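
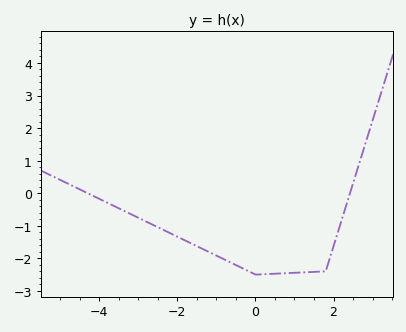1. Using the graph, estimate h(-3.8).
-0.288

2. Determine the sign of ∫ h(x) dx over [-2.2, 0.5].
negative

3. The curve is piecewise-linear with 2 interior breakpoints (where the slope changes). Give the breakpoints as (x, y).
(0, -2.5); (1.8, -2.4)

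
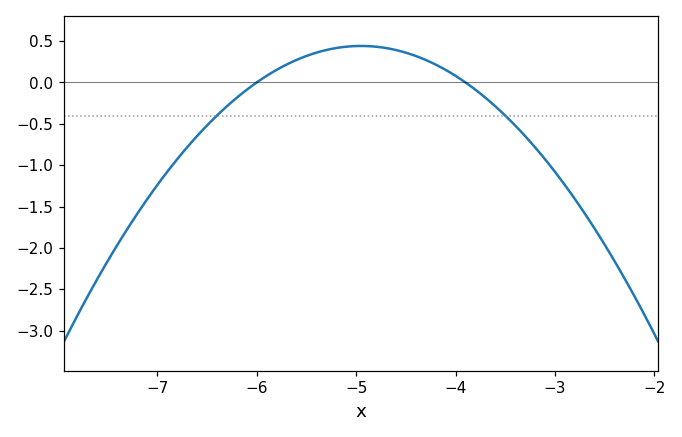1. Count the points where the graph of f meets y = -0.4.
2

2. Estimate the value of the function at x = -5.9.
0.1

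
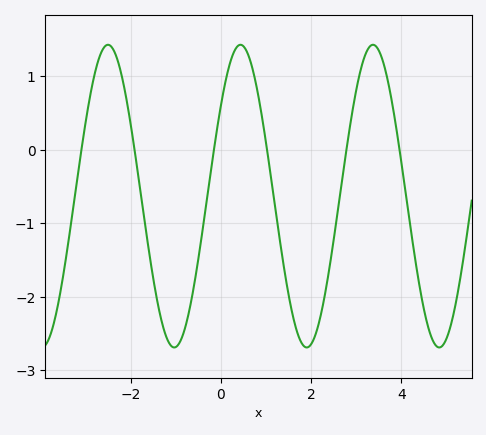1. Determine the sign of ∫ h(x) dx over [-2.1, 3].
negative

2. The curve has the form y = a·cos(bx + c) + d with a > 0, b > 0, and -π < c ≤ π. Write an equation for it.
y = 2.06cos(2.14x - 0.932) - 0.63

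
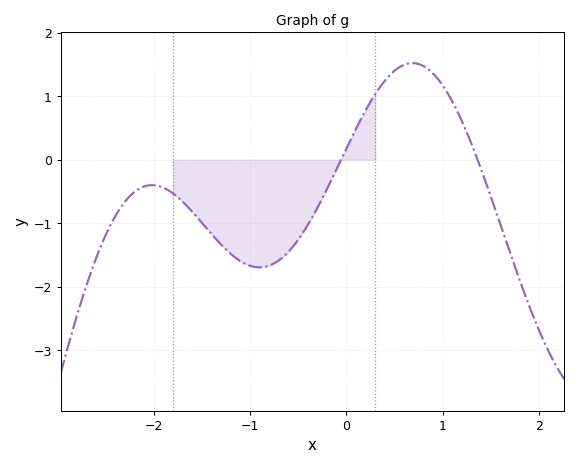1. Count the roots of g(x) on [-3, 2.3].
2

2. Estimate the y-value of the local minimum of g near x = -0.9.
-1.7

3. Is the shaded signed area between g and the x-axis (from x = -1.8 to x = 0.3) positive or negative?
negative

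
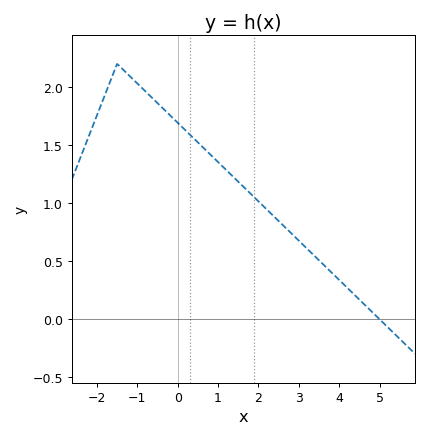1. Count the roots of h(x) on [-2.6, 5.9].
1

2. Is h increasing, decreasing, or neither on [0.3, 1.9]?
decreasing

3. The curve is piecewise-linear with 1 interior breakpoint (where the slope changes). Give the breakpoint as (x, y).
(-1.5, 2.2)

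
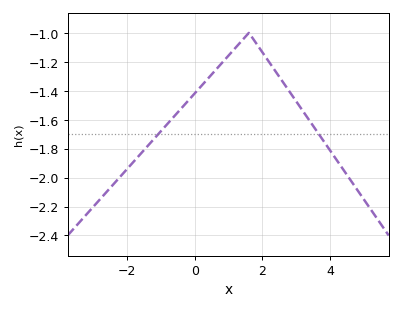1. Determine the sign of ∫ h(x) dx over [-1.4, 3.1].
negative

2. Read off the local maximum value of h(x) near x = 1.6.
-1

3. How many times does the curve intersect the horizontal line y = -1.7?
2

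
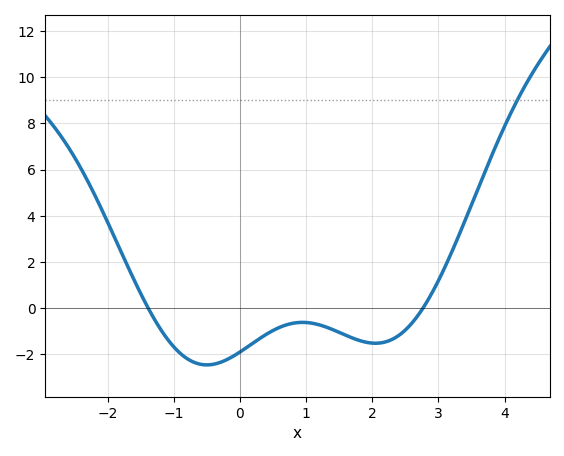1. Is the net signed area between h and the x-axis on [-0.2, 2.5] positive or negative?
negative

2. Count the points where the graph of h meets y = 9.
1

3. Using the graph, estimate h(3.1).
1.8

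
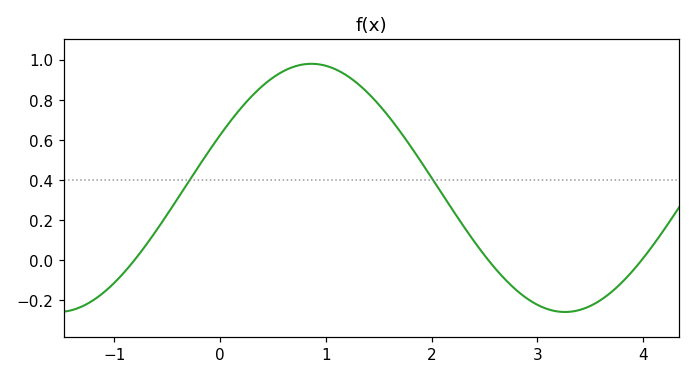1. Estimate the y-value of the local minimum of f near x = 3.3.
-0.26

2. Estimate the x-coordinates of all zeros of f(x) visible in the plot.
-0.808, 2.54, 3.99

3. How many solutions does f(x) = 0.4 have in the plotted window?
2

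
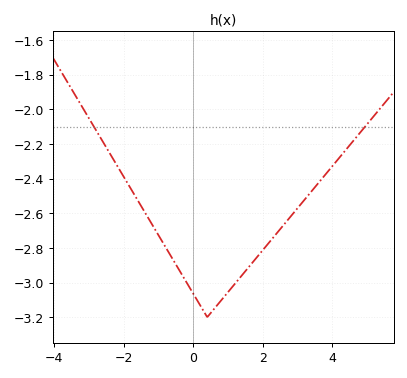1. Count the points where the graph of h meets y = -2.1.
2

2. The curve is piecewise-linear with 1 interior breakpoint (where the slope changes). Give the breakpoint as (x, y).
(0.4, -3.2)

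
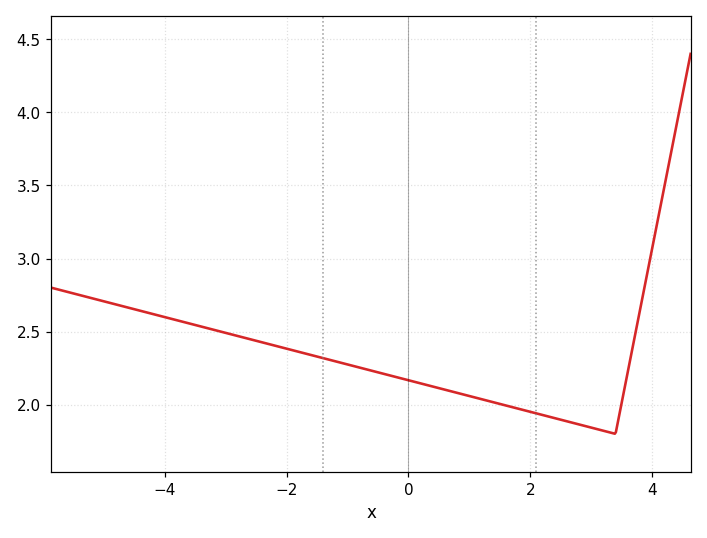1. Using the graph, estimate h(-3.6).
2.56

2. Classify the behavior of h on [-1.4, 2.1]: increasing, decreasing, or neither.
decreasing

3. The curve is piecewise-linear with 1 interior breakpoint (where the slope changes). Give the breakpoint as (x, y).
(3.4, 1.8)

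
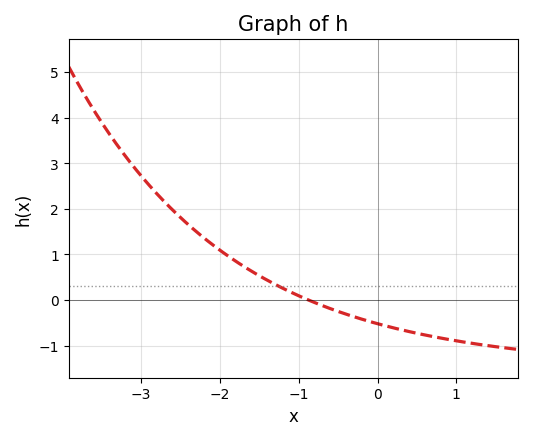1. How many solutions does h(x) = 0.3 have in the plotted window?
1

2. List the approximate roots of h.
-0.9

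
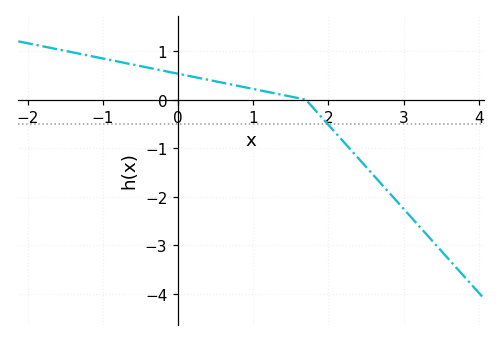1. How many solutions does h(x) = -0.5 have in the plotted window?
1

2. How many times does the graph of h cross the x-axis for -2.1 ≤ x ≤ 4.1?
1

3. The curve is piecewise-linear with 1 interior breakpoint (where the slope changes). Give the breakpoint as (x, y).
(1.7, 0)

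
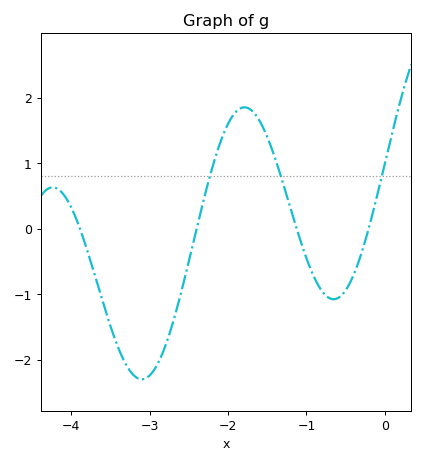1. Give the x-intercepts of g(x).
-3.9, -2.4, -1.1, -0.2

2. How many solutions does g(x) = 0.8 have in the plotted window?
3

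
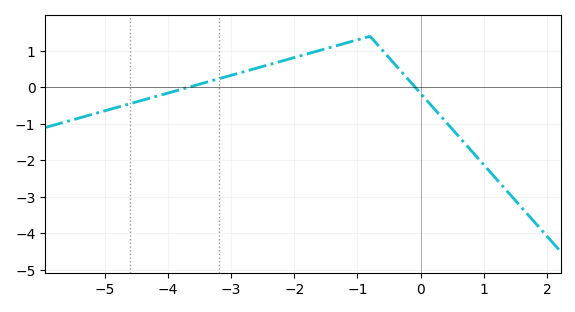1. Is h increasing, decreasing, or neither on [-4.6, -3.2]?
increasing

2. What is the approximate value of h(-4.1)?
-0.204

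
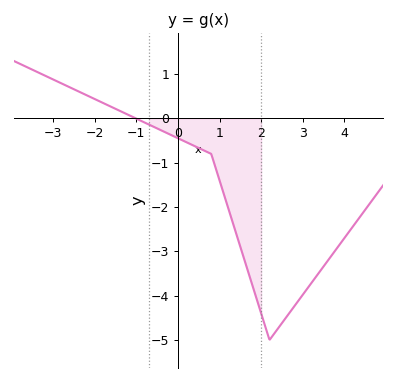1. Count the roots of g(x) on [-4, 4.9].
1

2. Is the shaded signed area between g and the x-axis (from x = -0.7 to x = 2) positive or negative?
negative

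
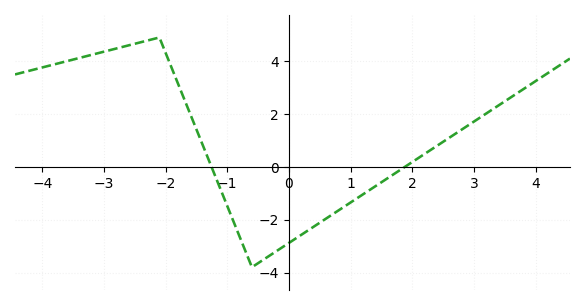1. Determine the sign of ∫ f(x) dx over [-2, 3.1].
negative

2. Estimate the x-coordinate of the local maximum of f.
-2.2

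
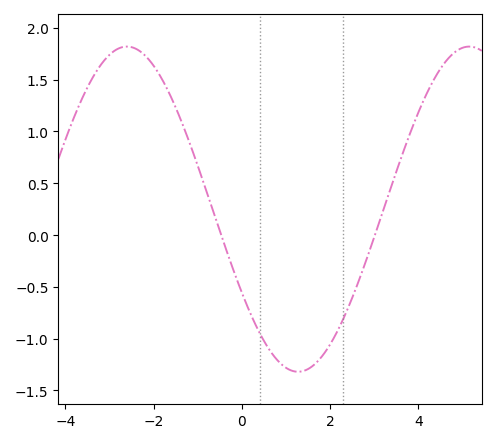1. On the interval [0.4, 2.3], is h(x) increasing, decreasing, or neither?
neither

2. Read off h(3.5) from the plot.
0.614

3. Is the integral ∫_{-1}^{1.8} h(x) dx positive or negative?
negative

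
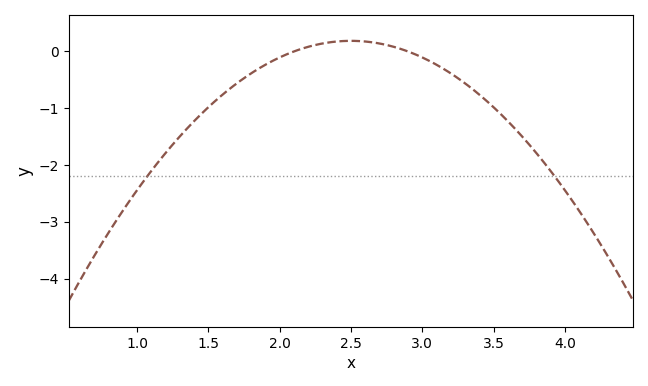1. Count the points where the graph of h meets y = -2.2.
2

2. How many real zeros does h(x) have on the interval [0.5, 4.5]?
2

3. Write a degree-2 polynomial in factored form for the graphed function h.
y = -1.17(x - 2.1)(x - 2.9)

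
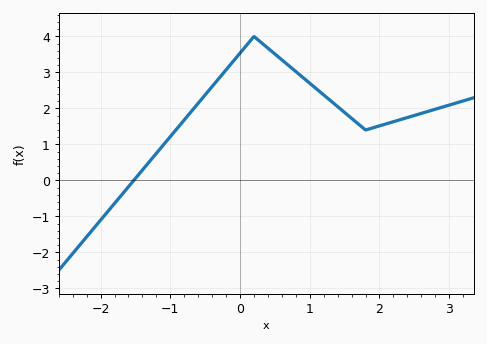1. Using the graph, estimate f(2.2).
1.63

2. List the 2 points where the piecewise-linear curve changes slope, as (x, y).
(0.2, 4); (1.8, 1.4)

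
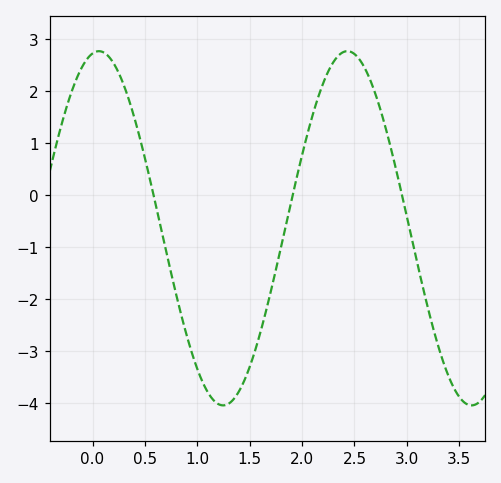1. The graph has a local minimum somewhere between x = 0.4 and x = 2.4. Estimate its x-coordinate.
1.2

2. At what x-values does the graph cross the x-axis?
0.6, 1.9, 3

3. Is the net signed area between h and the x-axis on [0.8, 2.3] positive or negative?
negative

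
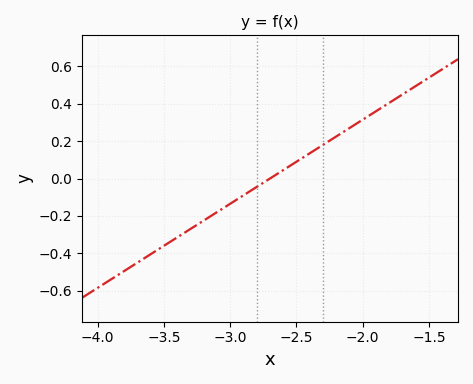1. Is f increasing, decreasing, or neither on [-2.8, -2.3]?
increasing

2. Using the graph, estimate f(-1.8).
0.4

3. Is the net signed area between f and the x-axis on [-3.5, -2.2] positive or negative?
negative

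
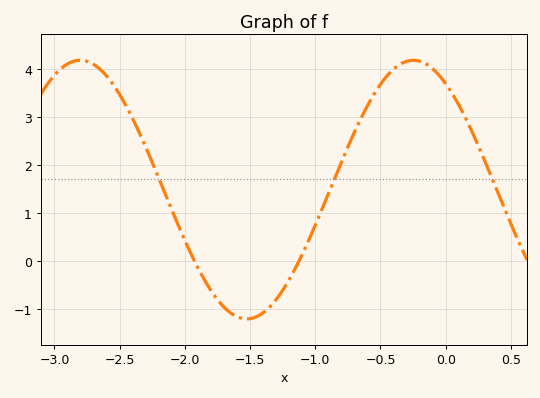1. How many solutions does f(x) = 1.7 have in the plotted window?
3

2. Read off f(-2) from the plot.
0.4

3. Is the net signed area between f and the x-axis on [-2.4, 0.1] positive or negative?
positive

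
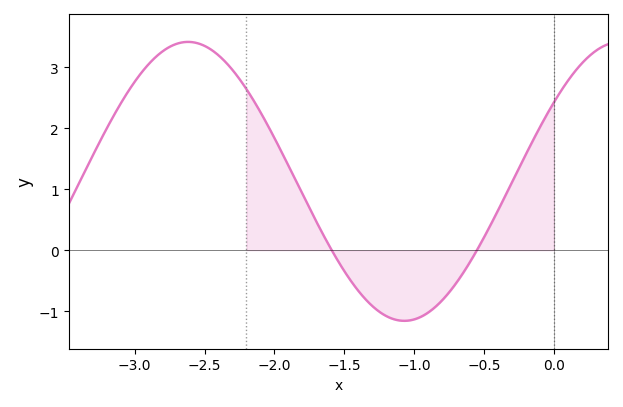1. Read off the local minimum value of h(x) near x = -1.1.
-1.2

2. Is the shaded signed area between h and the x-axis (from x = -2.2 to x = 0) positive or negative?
positive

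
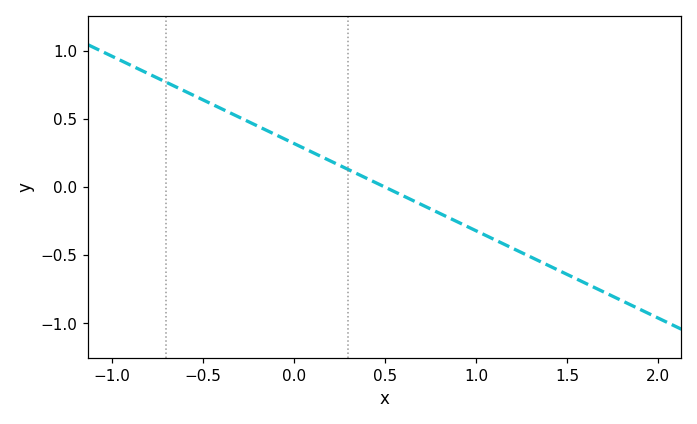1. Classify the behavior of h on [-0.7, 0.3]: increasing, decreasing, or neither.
decreasing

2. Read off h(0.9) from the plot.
-0.256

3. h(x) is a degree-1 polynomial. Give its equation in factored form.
y = -0.64(x - 0.5)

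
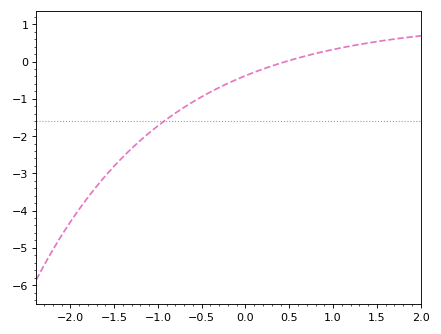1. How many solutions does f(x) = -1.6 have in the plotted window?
1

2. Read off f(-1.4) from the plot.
-2.56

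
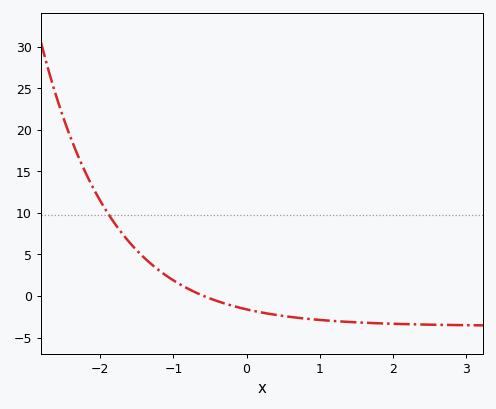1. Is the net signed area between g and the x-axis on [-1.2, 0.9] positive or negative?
negative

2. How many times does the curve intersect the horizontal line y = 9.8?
1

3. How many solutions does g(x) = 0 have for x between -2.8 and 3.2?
1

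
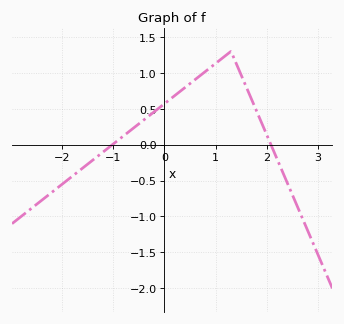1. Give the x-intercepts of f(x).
-1.02, 2.08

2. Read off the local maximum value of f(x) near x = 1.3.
1.3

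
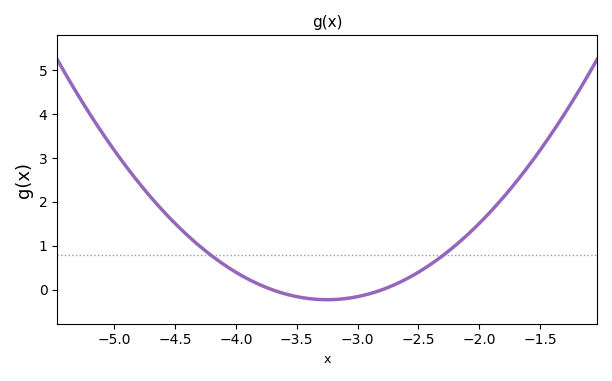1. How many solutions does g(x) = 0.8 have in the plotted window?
2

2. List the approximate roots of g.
-3.7, -2.8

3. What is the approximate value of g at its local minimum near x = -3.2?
-0.225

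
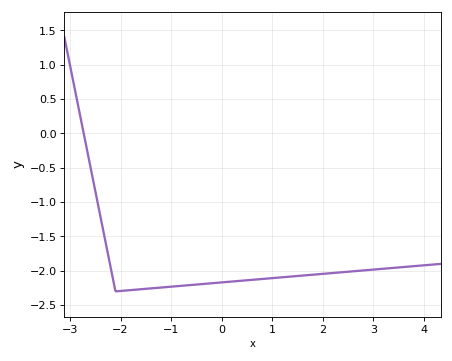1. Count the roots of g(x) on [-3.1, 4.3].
1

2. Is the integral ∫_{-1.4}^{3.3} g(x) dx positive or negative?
negative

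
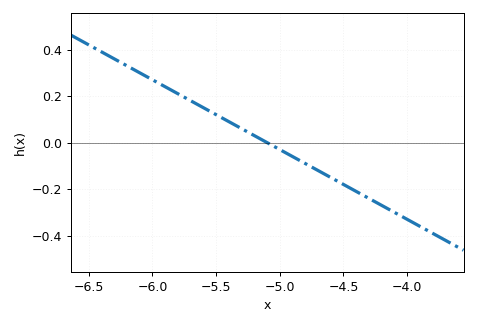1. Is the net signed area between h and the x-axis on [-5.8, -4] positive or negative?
negative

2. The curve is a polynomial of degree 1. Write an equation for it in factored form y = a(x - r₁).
y = -0.3(x + 5.1)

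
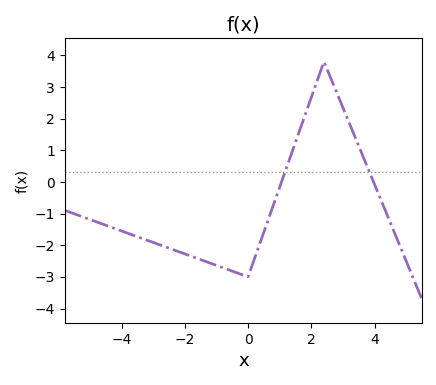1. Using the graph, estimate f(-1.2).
-2.6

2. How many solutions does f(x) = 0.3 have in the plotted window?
2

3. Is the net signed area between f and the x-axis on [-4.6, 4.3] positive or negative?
negative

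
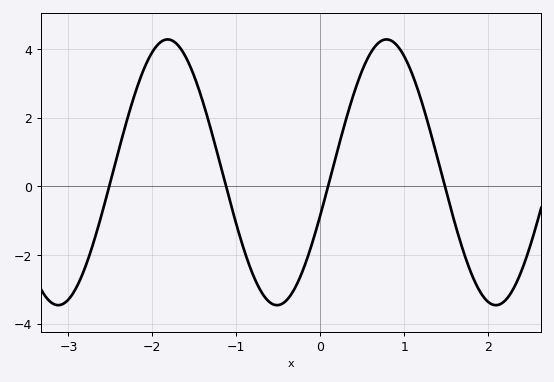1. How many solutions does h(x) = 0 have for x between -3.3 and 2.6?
4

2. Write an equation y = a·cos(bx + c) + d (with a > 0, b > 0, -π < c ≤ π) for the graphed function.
y = 3.87cos(2.4x - 1.9) + 0.41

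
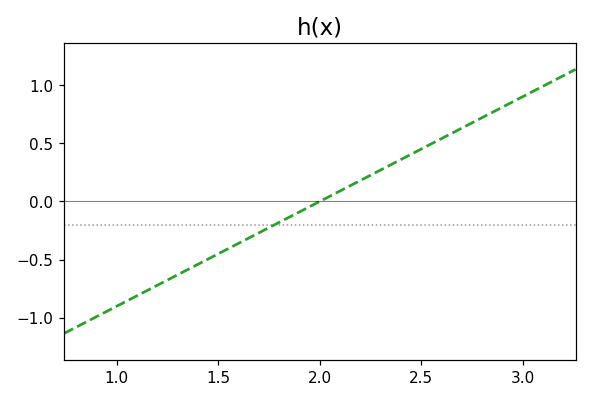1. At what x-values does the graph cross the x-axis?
2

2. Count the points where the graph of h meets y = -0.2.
1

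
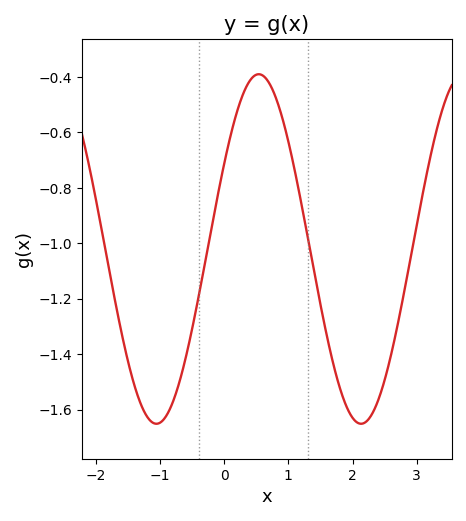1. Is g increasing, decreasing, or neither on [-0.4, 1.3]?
neither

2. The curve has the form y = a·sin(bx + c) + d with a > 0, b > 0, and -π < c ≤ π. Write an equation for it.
y = 0.63sin(2x + 0.51) - 1.02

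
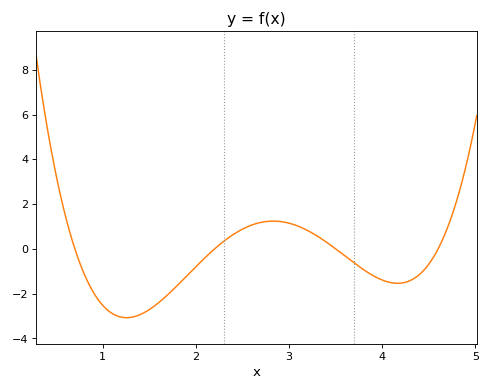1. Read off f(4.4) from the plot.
-1.14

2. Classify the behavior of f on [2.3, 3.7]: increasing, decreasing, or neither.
neither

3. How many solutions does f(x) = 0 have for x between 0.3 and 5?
4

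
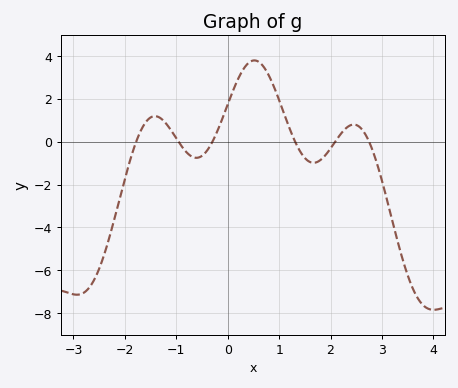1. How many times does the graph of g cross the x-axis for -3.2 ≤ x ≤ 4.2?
6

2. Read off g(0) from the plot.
1.8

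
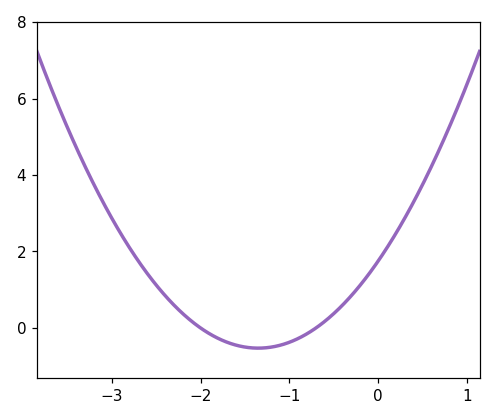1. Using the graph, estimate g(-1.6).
-0.45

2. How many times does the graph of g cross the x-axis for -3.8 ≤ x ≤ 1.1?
2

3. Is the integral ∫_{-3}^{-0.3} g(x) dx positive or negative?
positive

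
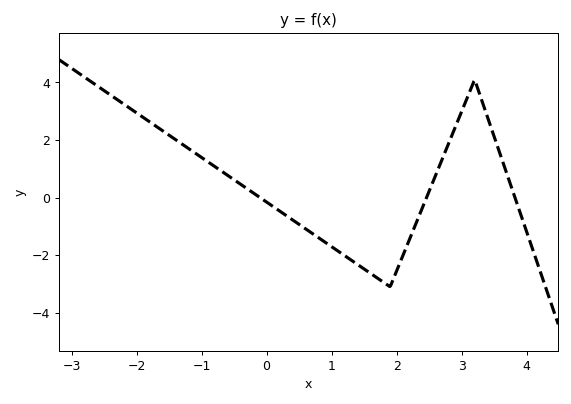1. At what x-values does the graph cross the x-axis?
-0.101, 2.46, 3.82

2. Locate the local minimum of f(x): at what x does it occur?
1.9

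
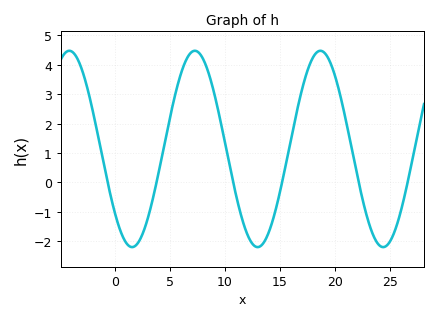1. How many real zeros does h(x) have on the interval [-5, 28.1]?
6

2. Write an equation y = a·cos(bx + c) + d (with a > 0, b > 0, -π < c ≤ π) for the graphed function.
y = 3.34cos(0.55x + 2.29) + 1.14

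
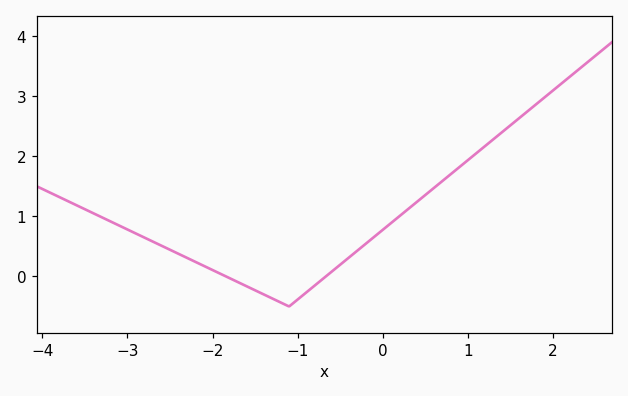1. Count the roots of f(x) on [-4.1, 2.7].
2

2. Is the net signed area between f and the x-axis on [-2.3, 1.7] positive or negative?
positive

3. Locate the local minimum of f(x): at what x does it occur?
-1.1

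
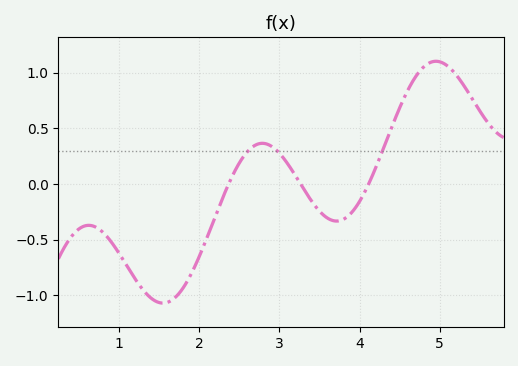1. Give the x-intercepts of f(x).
2.37, 3.26, 4.11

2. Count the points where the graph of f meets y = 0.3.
3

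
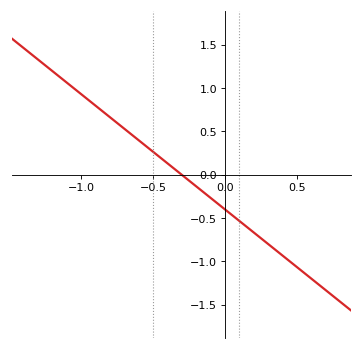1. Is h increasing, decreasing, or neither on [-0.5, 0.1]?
decreasing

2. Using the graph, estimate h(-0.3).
0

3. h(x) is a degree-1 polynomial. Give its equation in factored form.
y = -1.33(x + 0.3)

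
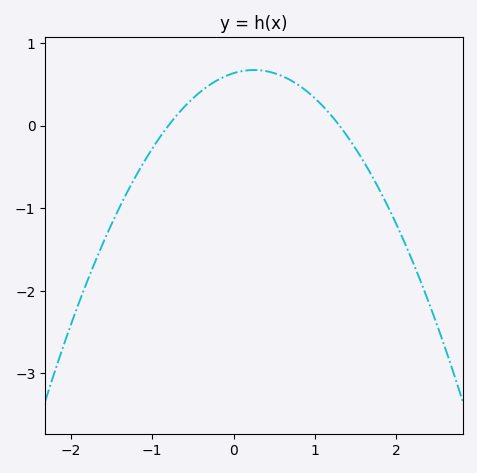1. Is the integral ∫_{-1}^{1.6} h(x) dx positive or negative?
positive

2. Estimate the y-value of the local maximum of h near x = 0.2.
0.673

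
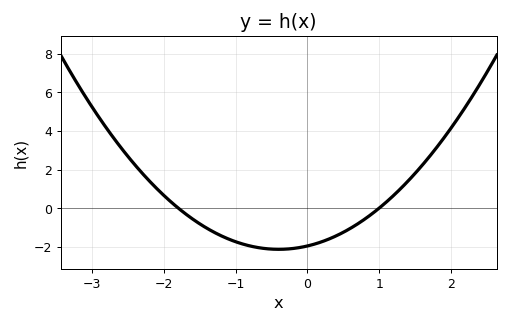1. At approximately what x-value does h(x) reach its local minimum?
-0.4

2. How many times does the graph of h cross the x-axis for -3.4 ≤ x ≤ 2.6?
2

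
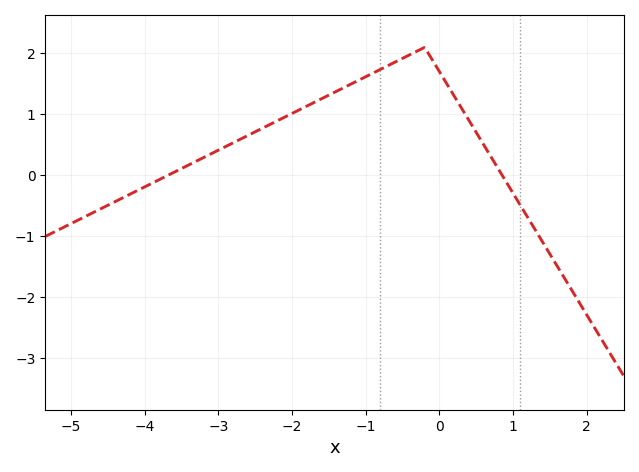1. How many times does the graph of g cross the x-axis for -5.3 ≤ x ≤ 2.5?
2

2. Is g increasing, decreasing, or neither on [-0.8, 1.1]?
neither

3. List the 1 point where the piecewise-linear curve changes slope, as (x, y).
(-0.2, 2.1)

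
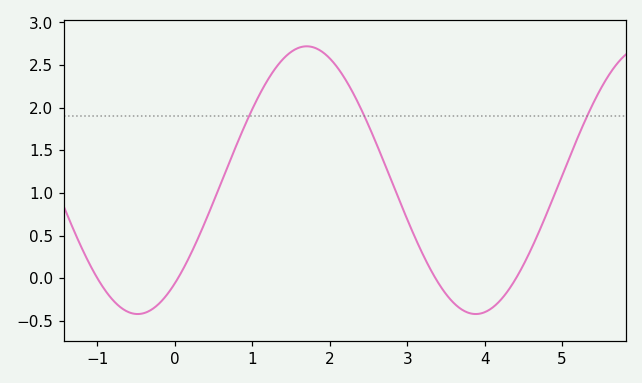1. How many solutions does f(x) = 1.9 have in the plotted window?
3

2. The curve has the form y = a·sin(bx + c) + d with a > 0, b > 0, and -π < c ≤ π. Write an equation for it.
y = 1.57sin(1.4x - 0.88) + 1.15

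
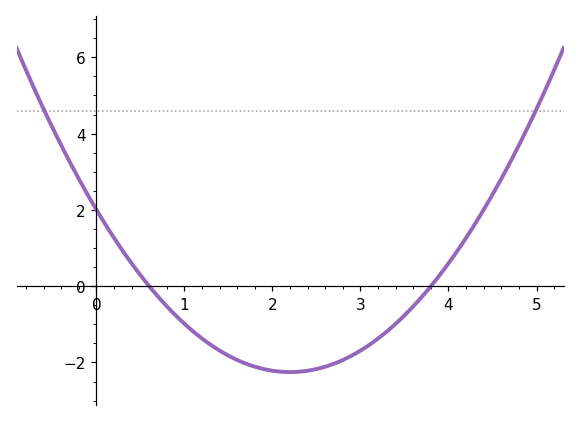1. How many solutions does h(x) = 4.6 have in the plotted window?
2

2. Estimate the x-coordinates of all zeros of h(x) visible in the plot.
0.6, 3.8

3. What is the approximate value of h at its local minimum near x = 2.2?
-2.2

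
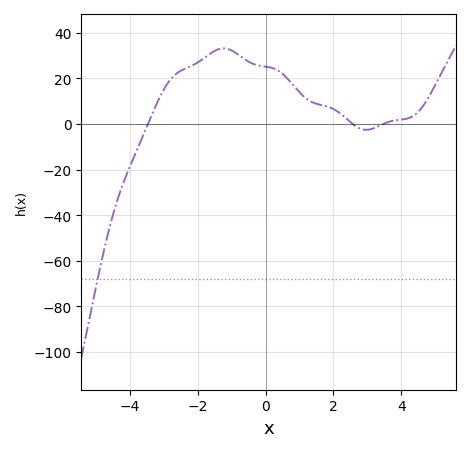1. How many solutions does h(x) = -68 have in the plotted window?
1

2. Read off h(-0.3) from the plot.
26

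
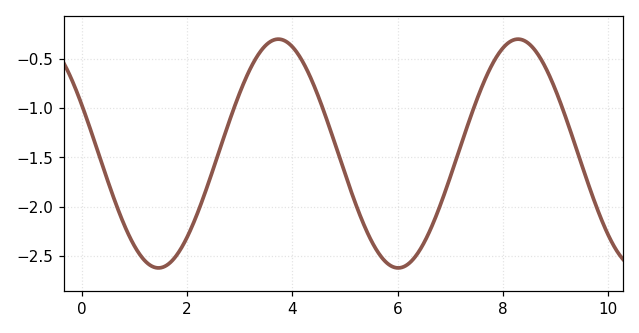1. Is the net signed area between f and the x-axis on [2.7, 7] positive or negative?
negative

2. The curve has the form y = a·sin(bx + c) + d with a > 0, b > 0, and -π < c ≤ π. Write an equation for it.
y = 1.16sin(1.38x + 2.7) - 1.46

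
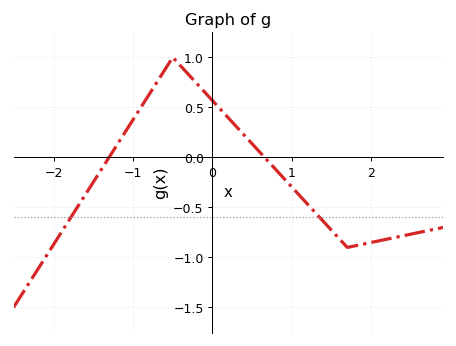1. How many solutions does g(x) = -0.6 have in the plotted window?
2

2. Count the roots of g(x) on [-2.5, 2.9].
2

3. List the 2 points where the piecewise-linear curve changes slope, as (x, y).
(-0.5, 1); (1.7, -0.9)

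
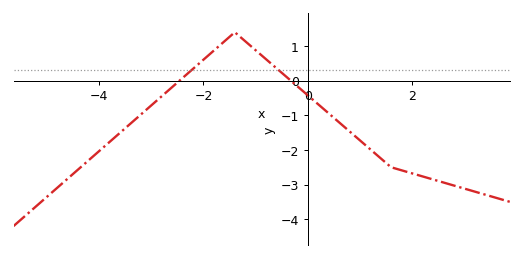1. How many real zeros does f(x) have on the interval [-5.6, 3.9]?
2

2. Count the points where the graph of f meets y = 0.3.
2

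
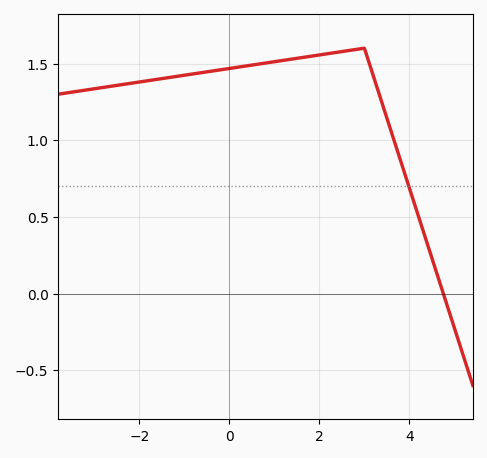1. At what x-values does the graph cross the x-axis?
4.75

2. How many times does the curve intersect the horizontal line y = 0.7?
1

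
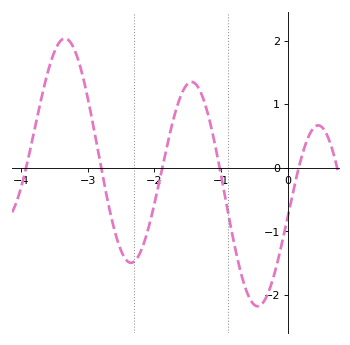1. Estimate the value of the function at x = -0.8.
-1.22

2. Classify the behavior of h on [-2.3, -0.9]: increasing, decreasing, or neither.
neither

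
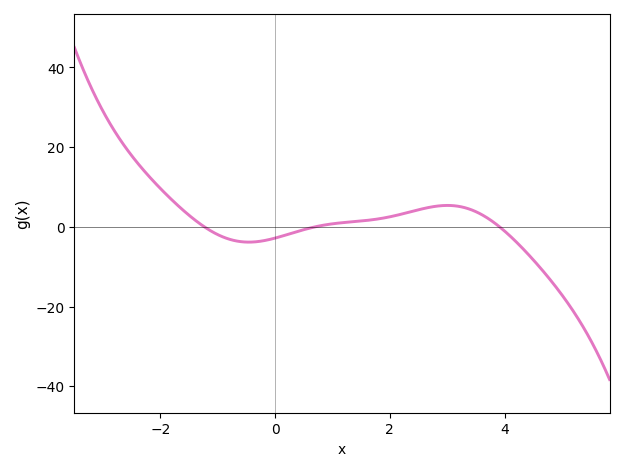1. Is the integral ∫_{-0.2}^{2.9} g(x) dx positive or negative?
positive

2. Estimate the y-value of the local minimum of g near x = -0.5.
-3.82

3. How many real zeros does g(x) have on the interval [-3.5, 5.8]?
3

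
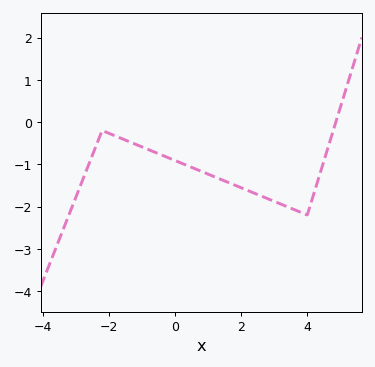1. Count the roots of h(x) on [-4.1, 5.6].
1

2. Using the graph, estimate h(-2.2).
-0.2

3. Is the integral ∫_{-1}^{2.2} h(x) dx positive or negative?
negative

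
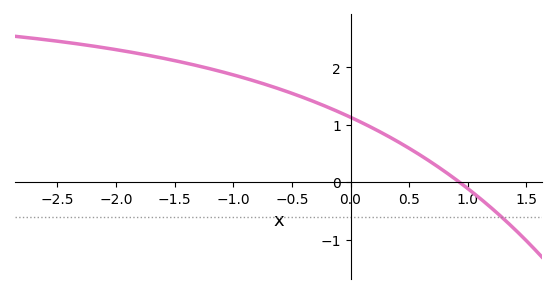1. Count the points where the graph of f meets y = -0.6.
1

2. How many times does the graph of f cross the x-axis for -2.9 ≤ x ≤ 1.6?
1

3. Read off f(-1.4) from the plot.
2.1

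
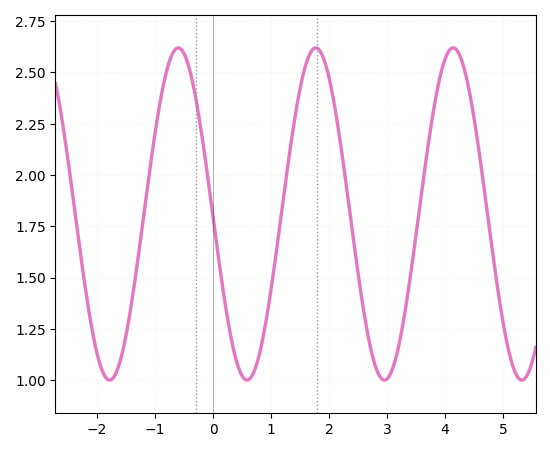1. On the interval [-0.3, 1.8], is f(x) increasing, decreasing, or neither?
neither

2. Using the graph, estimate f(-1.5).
1.22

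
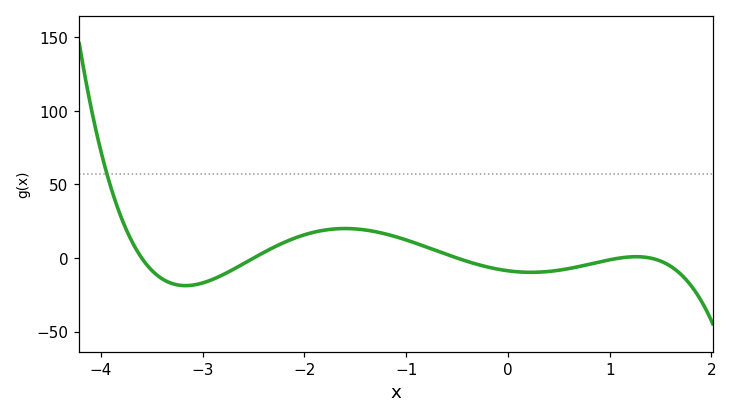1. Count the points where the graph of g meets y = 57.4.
1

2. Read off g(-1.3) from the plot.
17.9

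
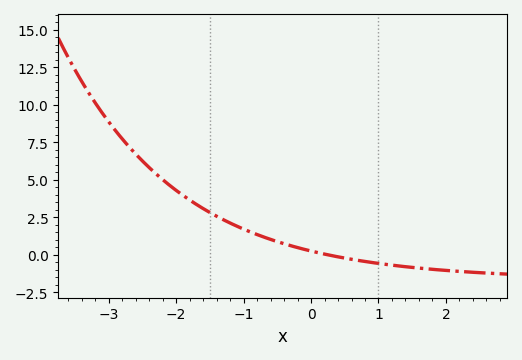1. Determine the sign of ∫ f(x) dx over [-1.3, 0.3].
positive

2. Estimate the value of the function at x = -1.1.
2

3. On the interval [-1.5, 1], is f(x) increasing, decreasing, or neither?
decreasing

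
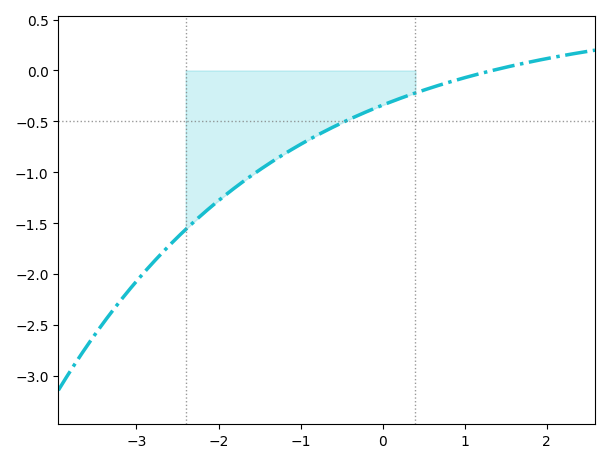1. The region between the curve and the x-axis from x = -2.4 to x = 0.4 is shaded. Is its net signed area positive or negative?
negative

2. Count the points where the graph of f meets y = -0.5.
1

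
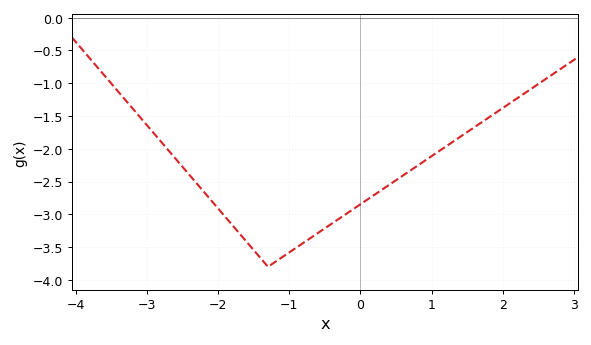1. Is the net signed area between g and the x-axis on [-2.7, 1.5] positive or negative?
negative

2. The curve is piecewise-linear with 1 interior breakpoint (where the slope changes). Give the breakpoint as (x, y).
(-1.3, -3.8)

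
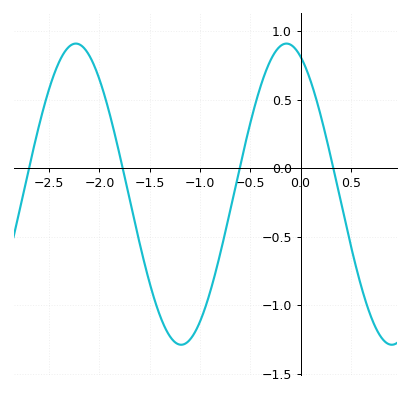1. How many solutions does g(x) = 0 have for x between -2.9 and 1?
4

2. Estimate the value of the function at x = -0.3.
0.786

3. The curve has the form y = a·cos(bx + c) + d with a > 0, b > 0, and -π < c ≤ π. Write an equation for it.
y = 1.1cos(3x + 0.42) - 0.19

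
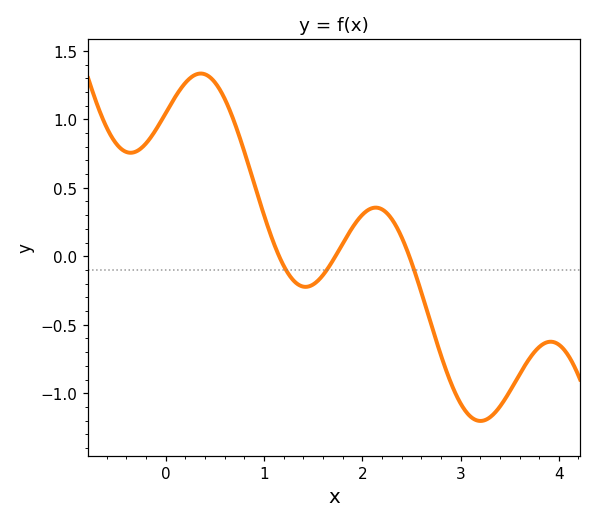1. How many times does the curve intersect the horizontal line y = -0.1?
3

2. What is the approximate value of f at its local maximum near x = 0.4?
1.35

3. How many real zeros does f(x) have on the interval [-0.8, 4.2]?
3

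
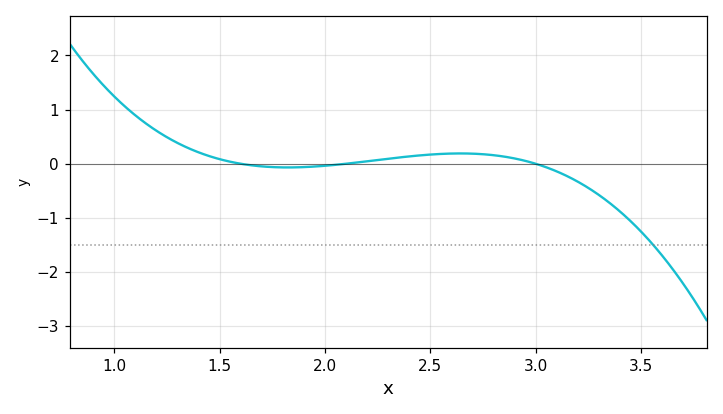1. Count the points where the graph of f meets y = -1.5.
1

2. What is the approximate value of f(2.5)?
0.2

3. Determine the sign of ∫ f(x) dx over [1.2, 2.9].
positive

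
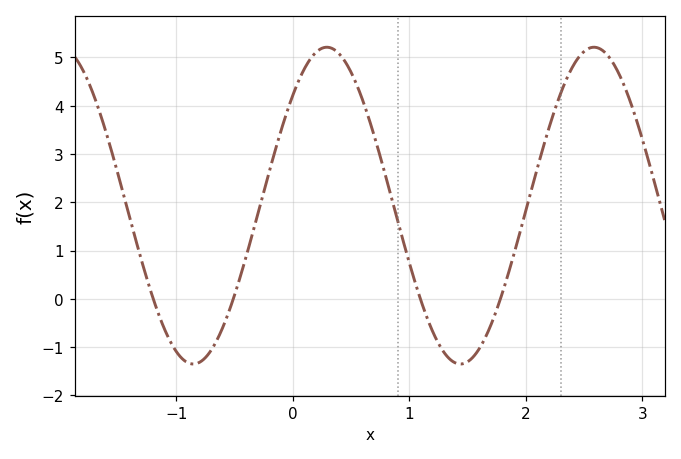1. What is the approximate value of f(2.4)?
4.8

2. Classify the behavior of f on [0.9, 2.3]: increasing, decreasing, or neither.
neither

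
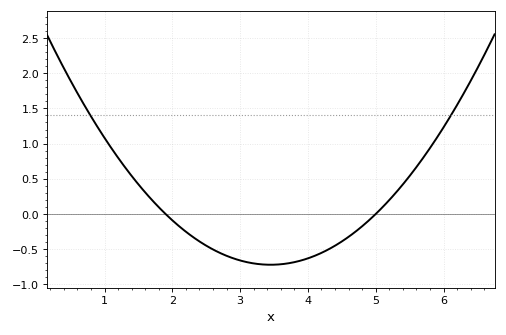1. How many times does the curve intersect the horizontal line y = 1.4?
2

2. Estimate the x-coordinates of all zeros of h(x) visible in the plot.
1.9, 5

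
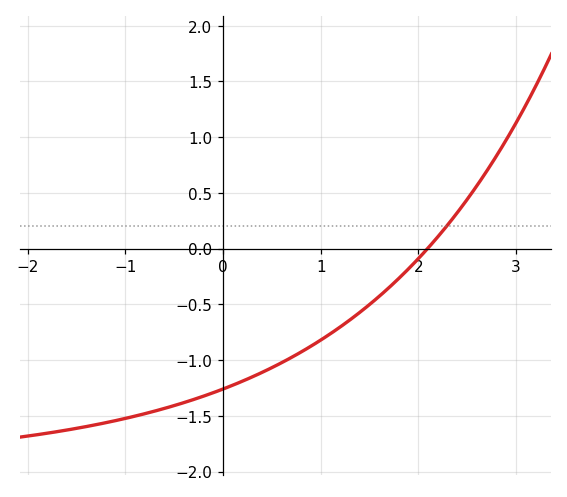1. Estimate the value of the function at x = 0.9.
-0.9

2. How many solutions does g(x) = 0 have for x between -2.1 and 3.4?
1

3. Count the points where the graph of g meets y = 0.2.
1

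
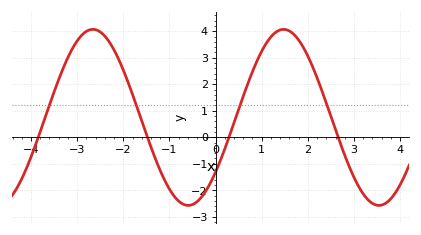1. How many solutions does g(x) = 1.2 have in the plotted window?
4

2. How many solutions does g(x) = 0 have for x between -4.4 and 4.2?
4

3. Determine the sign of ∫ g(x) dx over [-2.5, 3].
positive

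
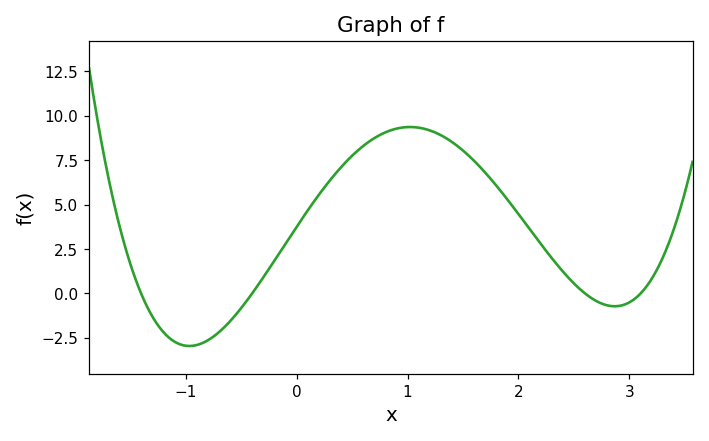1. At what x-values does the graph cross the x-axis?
-1.4, -0.4, 2.6, 3.1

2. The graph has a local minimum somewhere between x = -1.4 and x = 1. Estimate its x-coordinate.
-1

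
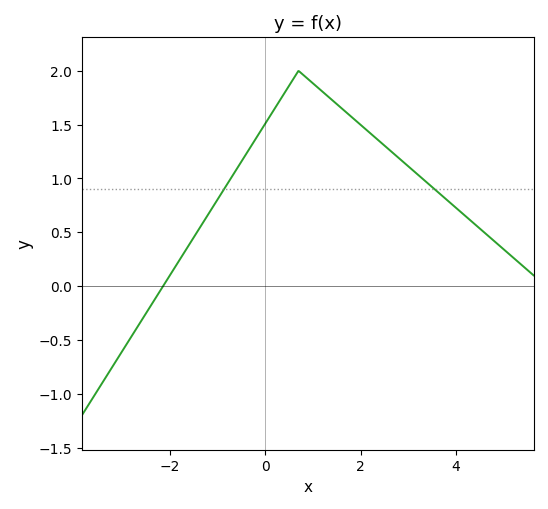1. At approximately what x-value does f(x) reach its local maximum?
0.7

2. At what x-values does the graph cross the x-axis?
-2.14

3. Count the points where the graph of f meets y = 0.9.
2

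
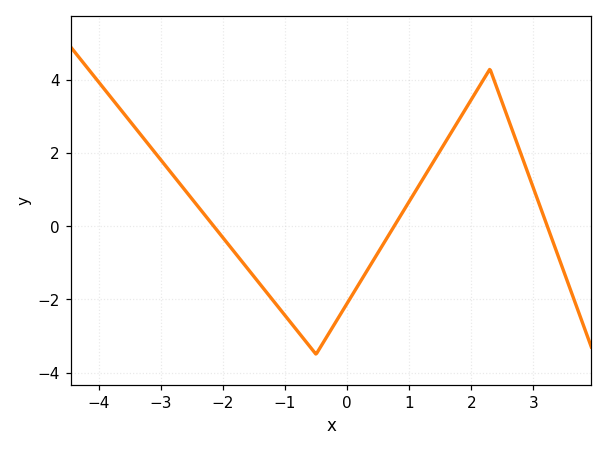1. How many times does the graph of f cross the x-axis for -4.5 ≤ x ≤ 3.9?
3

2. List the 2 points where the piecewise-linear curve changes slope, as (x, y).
(-0.5, -3.5); (2.3, 4.3)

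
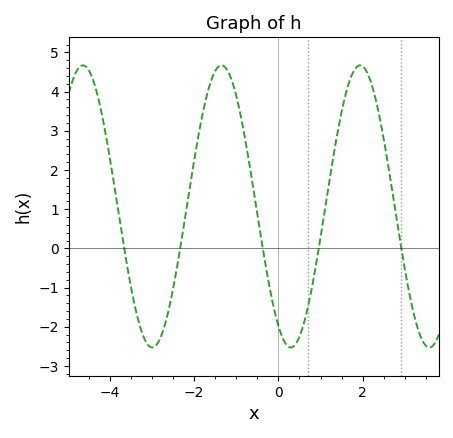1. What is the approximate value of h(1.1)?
0.963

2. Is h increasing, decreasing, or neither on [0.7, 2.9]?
neither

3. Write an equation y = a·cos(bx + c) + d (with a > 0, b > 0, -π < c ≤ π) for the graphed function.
y = 3.6cos(1.91x + 2.58) + 1.07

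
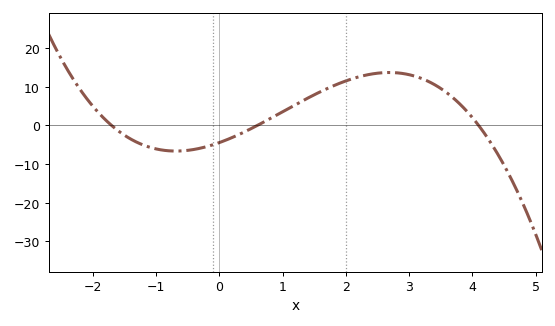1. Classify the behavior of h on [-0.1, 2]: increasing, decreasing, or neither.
increasing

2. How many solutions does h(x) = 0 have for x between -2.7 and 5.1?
3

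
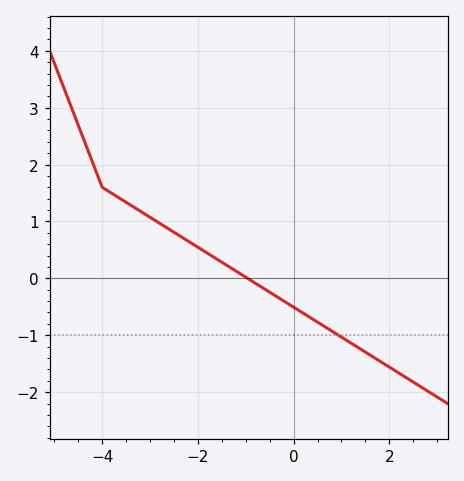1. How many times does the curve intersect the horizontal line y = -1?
1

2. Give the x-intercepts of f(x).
-1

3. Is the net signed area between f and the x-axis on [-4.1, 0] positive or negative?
positive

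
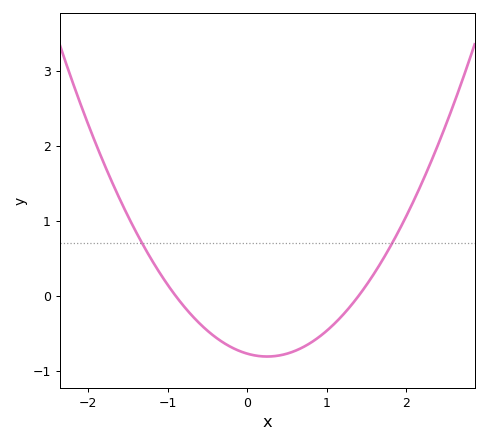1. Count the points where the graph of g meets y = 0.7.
2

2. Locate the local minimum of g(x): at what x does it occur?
0.2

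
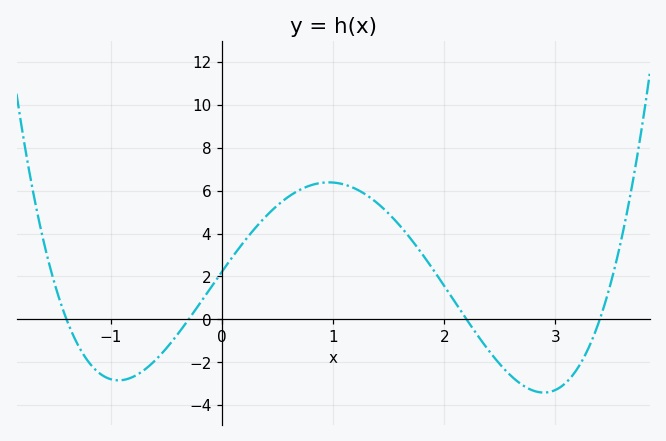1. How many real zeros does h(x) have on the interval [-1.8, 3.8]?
4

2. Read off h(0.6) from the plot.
5.73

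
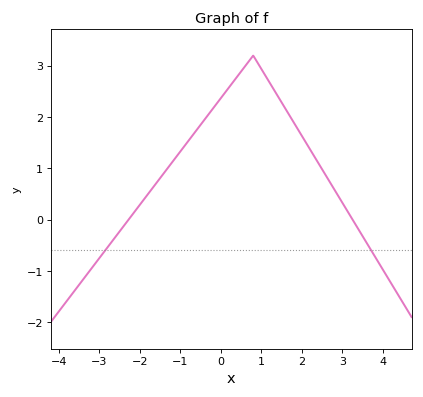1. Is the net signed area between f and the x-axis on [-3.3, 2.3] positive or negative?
positive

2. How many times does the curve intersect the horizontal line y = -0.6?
2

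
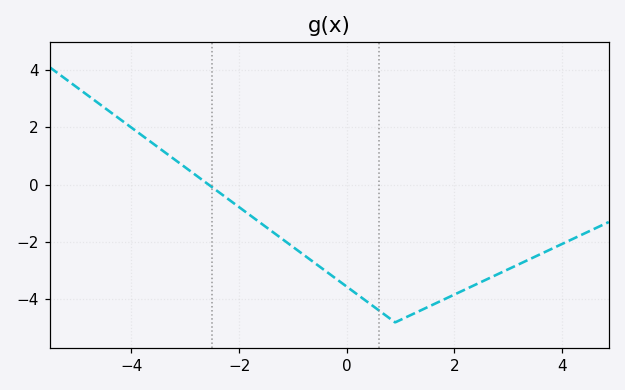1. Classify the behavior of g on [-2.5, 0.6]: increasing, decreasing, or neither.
decreasing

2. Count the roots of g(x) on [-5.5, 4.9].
1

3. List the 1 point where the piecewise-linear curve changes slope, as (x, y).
(0.9, -4.8)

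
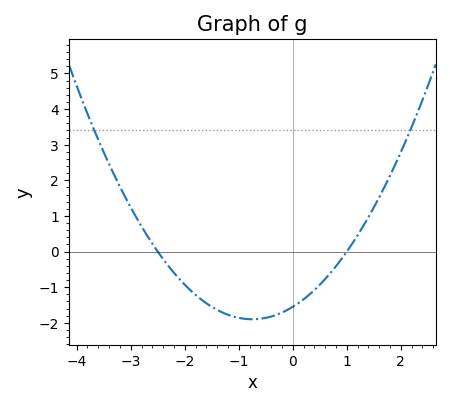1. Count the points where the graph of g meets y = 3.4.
2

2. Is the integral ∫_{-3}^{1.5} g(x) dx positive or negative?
negative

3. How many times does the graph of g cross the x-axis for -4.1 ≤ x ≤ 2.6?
2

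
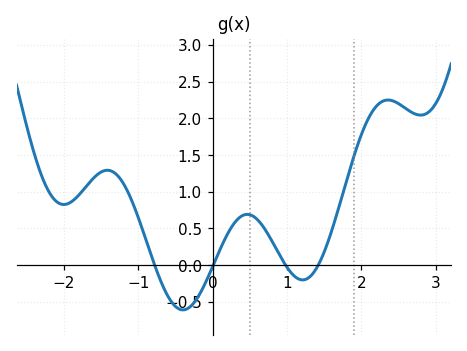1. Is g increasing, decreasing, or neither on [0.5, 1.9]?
neither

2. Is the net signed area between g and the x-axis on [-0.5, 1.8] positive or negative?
positive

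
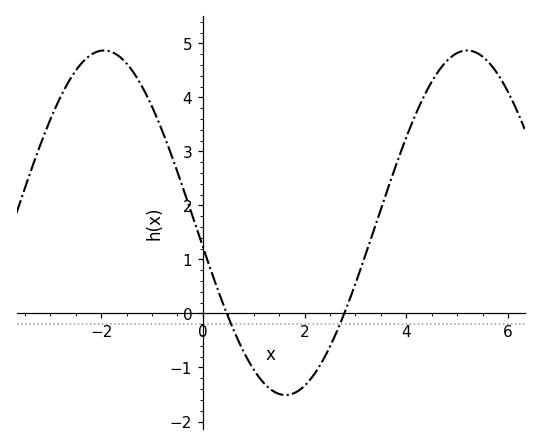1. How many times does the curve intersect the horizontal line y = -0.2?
2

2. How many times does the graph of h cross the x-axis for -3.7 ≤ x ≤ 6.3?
2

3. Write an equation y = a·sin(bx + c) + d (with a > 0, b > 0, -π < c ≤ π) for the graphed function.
y = 3.19sin(0.88x - 3) + 1.68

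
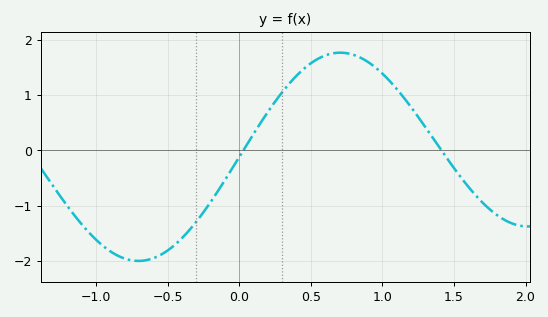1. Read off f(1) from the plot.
1.39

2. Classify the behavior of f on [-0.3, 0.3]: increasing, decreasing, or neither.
increasing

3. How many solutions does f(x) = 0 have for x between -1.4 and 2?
2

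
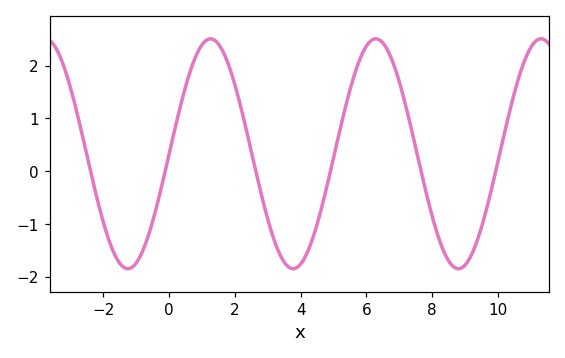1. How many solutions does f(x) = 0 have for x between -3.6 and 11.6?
6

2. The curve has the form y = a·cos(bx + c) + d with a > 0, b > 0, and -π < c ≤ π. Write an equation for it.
y = 2.18cos(1.25x - 1.57) + 0.33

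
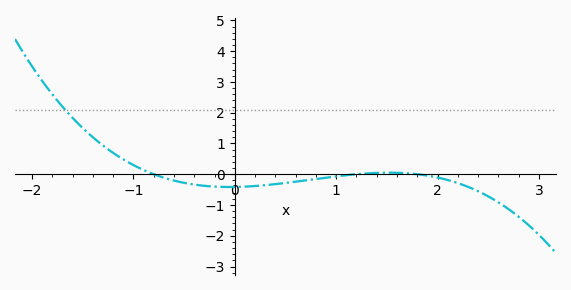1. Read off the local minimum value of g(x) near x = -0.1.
-0.416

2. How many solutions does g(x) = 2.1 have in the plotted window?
1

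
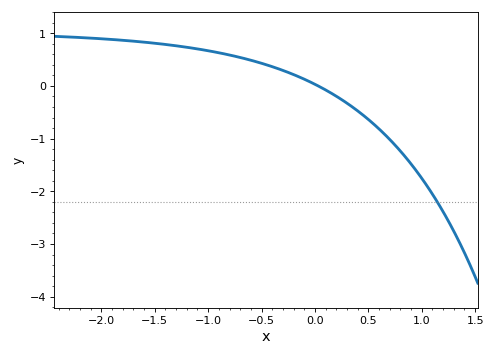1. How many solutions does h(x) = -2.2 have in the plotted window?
1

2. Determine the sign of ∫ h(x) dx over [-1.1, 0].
positive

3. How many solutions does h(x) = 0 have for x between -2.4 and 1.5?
1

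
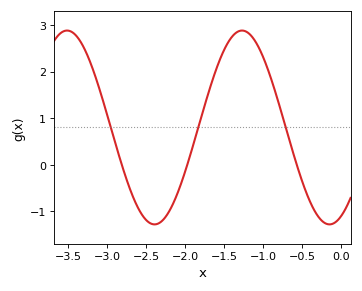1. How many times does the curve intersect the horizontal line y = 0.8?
3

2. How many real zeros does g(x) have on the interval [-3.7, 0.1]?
3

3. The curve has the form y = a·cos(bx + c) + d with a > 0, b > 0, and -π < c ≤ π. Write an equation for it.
y = 2.08cos(2.8x - 2.7) + 0.8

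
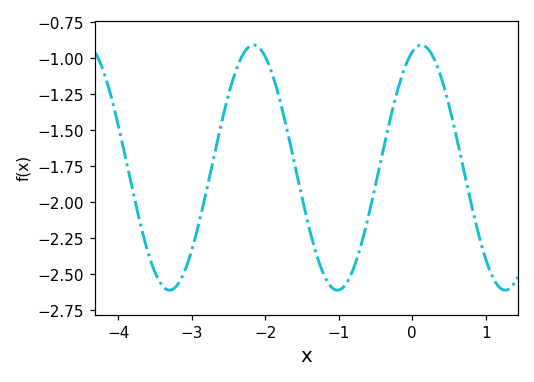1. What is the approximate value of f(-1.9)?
-1.12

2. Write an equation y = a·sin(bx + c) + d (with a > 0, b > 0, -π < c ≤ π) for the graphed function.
y = 0.85sin(2.8x + 1.2) - 1.76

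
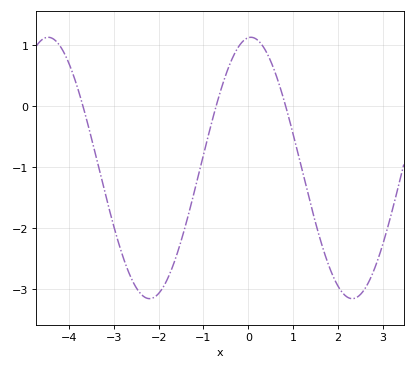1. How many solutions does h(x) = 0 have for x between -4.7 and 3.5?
3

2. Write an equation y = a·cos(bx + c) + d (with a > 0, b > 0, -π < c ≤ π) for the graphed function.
y = 2.14cos(1.39x - 0.08) - 1.01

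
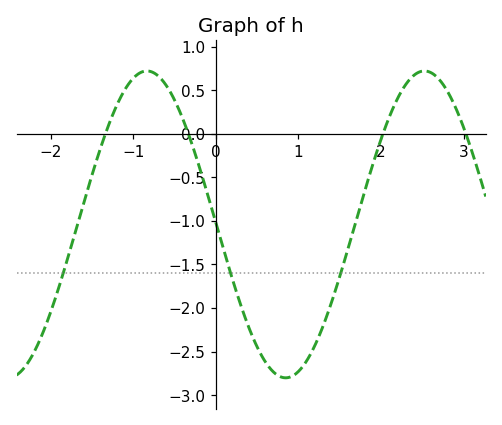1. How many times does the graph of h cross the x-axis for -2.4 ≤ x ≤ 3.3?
4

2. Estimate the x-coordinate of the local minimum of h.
0.8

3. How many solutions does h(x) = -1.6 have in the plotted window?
3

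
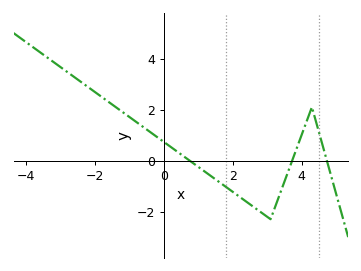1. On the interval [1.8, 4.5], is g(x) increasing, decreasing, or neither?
neither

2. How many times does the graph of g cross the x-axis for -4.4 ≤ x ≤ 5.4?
3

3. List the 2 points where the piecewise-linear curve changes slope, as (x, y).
(3.1, -2.3); (4.3, 2.1)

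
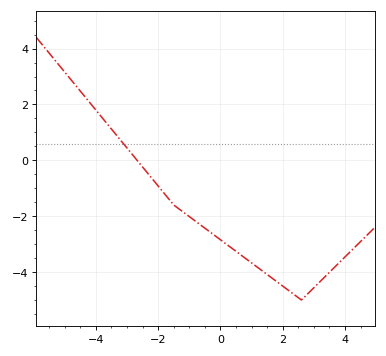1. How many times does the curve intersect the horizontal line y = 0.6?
1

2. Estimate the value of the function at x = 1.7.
-4.25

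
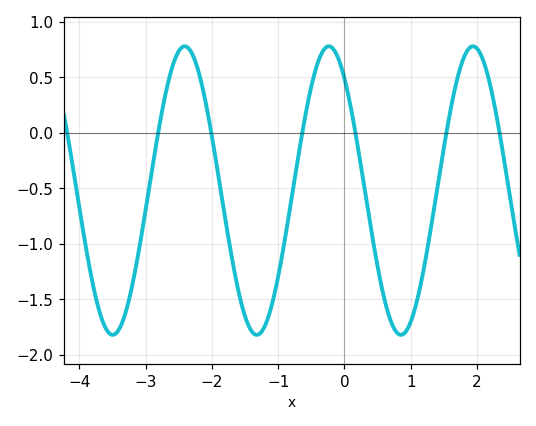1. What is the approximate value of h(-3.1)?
-1.06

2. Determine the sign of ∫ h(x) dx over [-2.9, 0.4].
negative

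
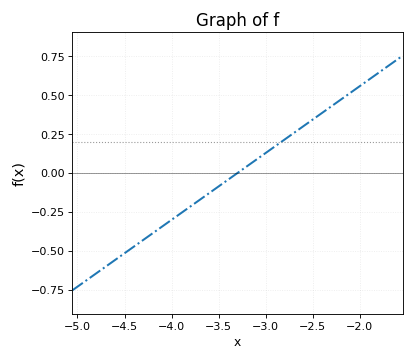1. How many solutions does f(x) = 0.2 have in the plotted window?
1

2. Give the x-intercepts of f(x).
-3.3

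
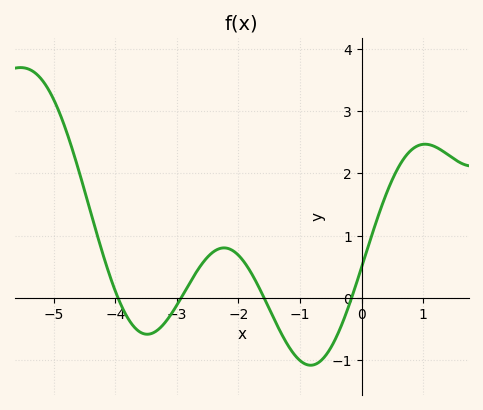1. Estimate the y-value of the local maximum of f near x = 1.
2.47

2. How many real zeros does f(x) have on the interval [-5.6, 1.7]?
4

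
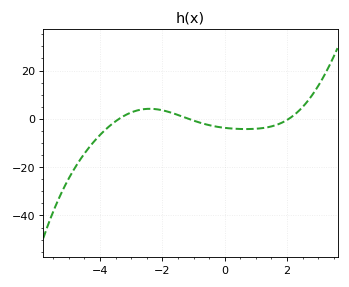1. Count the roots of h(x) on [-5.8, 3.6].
3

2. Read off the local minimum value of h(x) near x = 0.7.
-4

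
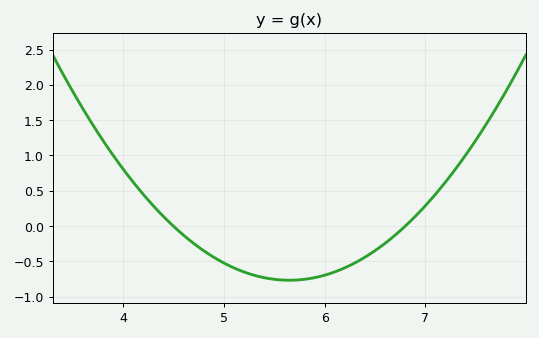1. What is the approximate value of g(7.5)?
1.22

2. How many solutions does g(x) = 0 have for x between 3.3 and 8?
2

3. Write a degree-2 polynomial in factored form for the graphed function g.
y = 0.58(x - 4.5)(x - 6.8)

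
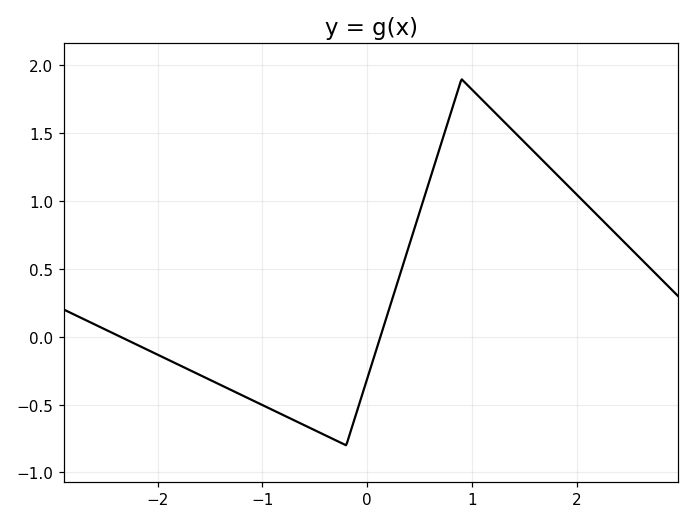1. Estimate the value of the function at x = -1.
-0.5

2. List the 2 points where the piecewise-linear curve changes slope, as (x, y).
(-0.2, -0.8); (0.9, 1.9)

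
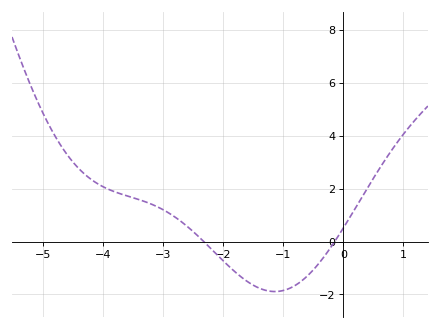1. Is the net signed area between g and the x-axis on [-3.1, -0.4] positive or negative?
negative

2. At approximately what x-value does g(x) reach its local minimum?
-1.1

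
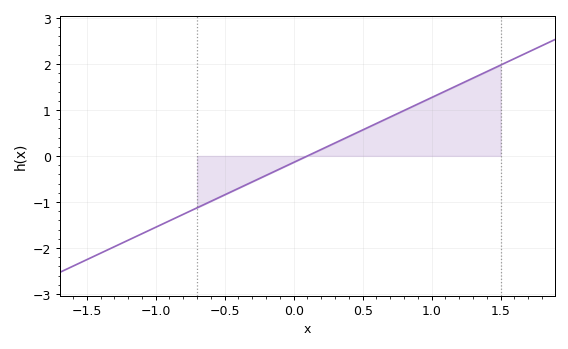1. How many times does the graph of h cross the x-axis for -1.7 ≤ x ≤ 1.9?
1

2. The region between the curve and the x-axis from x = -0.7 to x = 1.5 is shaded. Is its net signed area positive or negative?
positive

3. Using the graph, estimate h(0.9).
1.13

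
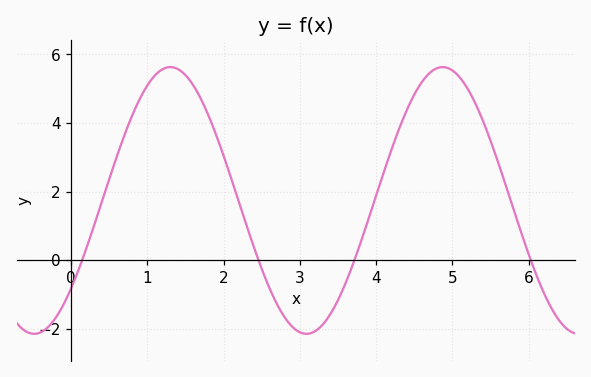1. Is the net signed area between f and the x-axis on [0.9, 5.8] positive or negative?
positive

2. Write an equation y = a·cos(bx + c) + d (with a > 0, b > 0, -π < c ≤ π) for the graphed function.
y = 3.89cos(1.8x - 2.3) + 1.74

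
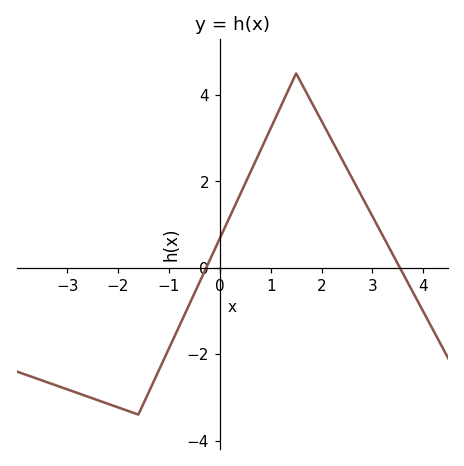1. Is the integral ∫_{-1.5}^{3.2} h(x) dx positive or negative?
positive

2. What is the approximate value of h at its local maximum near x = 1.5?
4.4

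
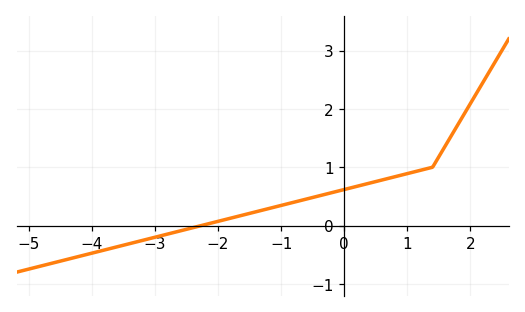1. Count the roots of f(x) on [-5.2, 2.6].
1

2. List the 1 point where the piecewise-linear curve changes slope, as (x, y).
(1.4, 1)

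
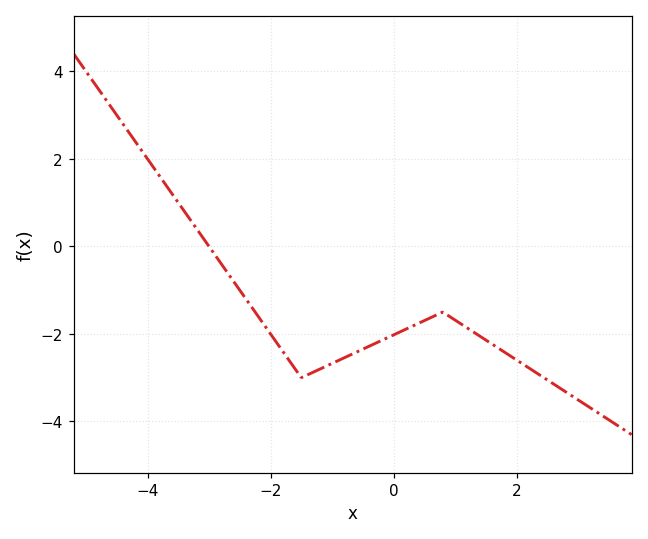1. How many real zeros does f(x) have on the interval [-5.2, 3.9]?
1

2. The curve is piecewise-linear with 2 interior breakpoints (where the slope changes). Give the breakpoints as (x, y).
(-1.5, -3); (0.8, -1.5)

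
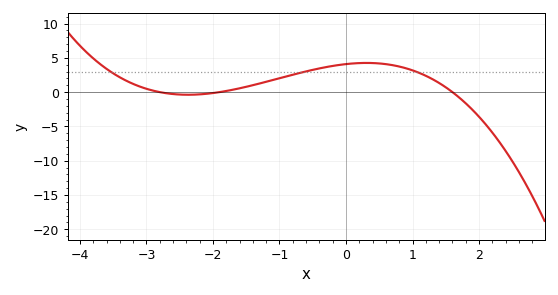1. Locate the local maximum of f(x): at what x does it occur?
0.31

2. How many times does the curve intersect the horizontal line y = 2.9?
3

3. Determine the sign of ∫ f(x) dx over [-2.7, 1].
positive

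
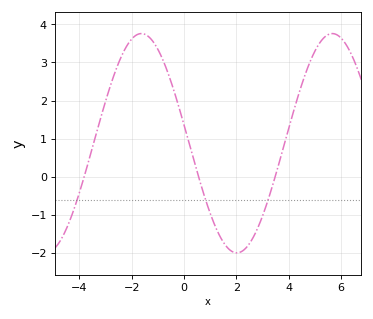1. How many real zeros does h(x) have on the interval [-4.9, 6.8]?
3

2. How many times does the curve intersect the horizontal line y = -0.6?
3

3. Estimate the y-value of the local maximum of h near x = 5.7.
3.8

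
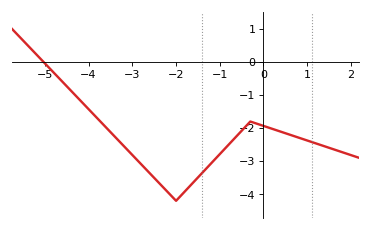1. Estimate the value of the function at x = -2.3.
-3.78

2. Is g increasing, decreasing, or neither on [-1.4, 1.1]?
neither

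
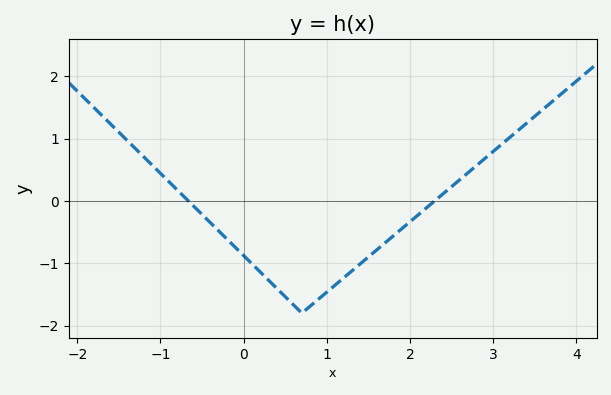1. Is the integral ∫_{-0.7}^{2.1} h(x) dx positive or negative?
negative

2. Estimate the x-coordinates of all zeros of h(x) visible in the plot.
-0.7, 2.3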